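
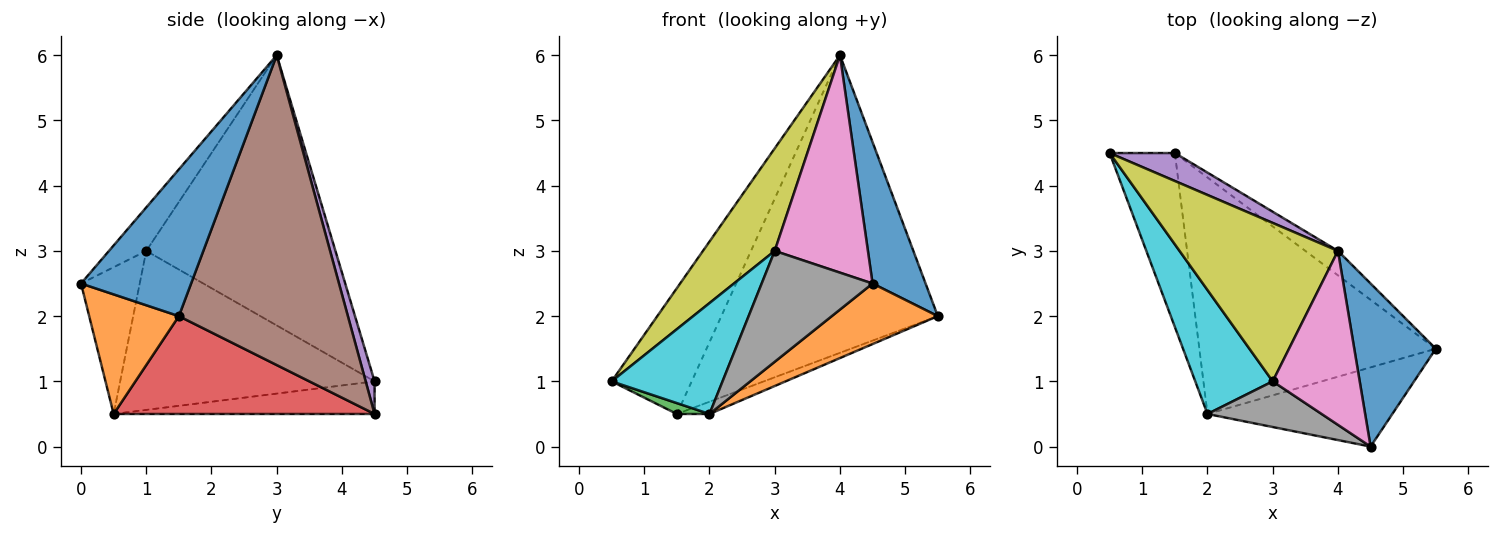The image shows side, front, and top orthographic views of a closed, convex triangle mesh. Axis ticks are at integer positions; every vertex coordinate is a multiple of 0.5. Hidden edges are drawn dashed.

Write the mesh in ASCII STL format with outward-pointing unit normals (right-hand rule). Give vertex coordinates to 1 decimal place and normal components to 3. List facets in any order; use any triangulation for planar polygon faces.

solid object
 facet normal 0.806 -0.388 0.448
  outer loop
   vertex 4.0 3.0 6.0
   vertex 4.5 0.0 2.5
   vertex 5.5 1.5 2.0
  endloop
 endfacet
 facet normal 0.457 -0.540 -0.706
  outer loop
   vertex 2.0 0.5 0.5
   vertex 5.5 1.5 2.0
   vertex 4.5 0.0 2.5
  endloop
 endfacet
 facet normal -0.447 -0.056 -0.893
  outer loop
   vertex 1.5 4.5 0.5
   vertex 2.0 0.5 0.5
   vertex 0.5 4.5 1.0
  endloop
 endfacet
 facet normal 0.382 0.048 -0.923
  outer loop
   vertex 1.5 4.5 0.5
   vertex 5.5 1.5 2.0
   vertex 2.0 0.5 0.5
  endloop
 endfacet
 facet normal 0.108 0.970 0.216
  outer loop
   vertex 1.5 4.5 0.5
   vertex 0.5 4.5 1.0
   vertex 4.0 3.0 6.0
  endloop
 endfacet
 facet normal 0.614 0.787 -0.065
  outer loop
   vertex 1.5 4.5 0.5
   vertex 4.0 3.0 6.0
   vertex 5.5 1.5 2.0
  endloop
 endfacet
 facet normal -0.298 -0.745 0.596
  outer loop
   vertex 3.0 1.0 3.0
   vertex 4.5 0.0 2.5
   vertex 4.0 3.0 6.0
  endloop
 endfacet
 facet normal -0.440 -0.831 0.342
  outer loop
   vertex 3.0 1.0 3.0
   vertex 2.0 0.5 0.5
   vertex 4.5 0.0 2.5
  endloop
 endfacet
 facet normal -0.820 -0.311 0.481
  outer loop
   vertex 3.0 1.0 3.0
   vertex 4.0 3.0 6.0
   vertex 0.5 4.5 1.0
  endloop
 endfacet
 facet normal -0.837 -0.365 0.408
  outer loop
   vertex 3.0 1.0 3.0
   vertex 0.5 4.5 1.0
   vertex 2.0 0.5 0.5
  endloop
 endfacet
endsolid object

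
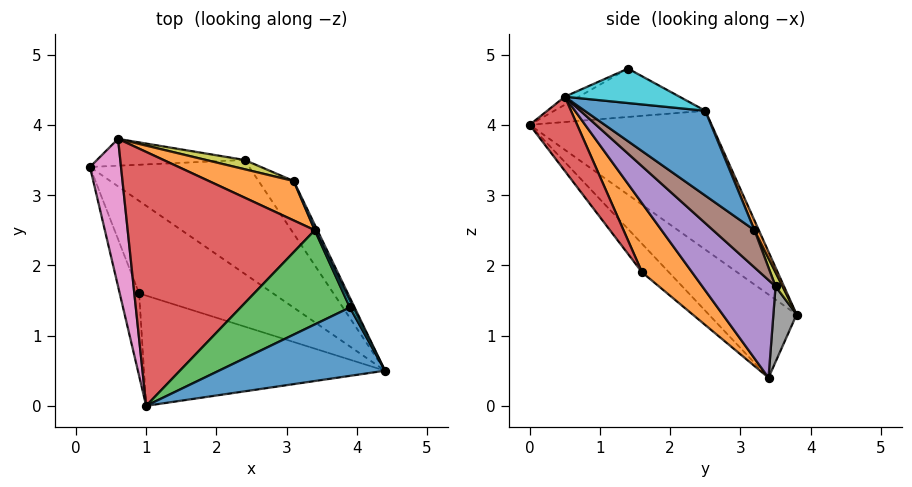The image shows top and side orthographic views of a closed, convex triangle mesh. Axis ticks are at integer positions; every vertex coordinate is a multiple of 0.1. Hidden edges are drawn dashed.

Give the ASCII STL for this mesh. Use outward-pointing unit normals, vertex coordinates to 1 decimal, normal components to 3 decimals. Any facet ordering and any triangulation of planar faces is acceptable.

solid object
 facet normal -0.044 -0.426 0.904
  outer loop
   vertex 3.9 1.4 4.8
   vertex 1.0 0.0 4.0
   vertex 4.4 0.5 4.4
  endloop
 endfacet
 facet normal 0.399 -0.490 -0.775
  outer loop
   vertex 0.9 1.6 1.9
   vertex 0.2 3.4 0.4
   vertex 4.4 0.5 4.4
  endloop
 endfacet
 facet normal -0.648 -0.620 -0.442
  outer loop
   vertex 0.9 1.6 1.9
   vertex 1.0 0.0 4.0
   vertex 0.2 3.4 0.4
  endloop
 endfacet
 facet normal 0.185 -0.777 -0.601
  outer loop
   vertex 0.9 1.6 1.9
   vertex 4.4 0.5 4.4
   vertex 1.0 0.0 4.0
  endloop
 endfacet
 facet normal 0.482 -0.386 -0.786
  outer loop
   vertex 2.4 3.5 1.7
   vertex 4.4 0.5 4.4
   vertex 0.2 3.4 0.4
  endloop
 endfacet
 facet normal 0.721 -0.132 -0.680
  outer loop
   vertex 2.4 3.5 1.7
   vertex 3.1 3.2 2.5
   vertex 4.4 0.5 4.4
  endloop
 endfacet
 facet normal -0.926 0.148 0.346
  outer loop
   vertex 0.6 3.8 1.3
   vertex 0.2 3.4 0.4
   vertex 1.0 0.0 4.0
  endloop
 endfacet
 facet normal 0.247 0.840 -0.483
  outer loop
   vertex 0.6 3.8 1.3
   vertex 2.4 3.5 1.7
   vertex 0.2 3.4 0.4
  endloop
 endfacet
 facet normal 0.099 0.957 0.272
  outer loop
   vertex 0.6 3.8 1.3
   vertex 3.1 3.2 2.5
   vertex 2.4 3.5 1.7
  endloop
 endfacet
 facet normal 0.887 0.453 0.091
  outer loop
   vertex 3.4 2.5 4.2
   vertex 3.9 1.4 4.8
   vertex 4.4 0.5 4.4
  endloop
 endfacet
 facet normal 0.893 0.449 0.027
  outer loop
   vertex 3.4 2.5 4.2
   vertex 4.4 0.5 4.4
   vertex 3.1 3.2 2.5
  endloop
 endfacet
 facet normal 0.043 0.926 0.374
  outer loop
   vertex 3.4 2.5 4.2
   vertex 3.1 3.2 2.5
   vertex 0.6 3.8 1.3
  endloop
 endfacet
 facet normal -0.386 0.300 0.872
  outer loop
   vertex 3.4 2.5 4.2
   vertex 1.0 0.0 4.0
   vertex 3.9 1.4 4.8
  endloop
 endfacet
 facet normal -0.531 0.453 0.716
  outer loop
   vertex 3.4 2.5 4.2
   vertex 0.6 3.8 1.3
   vertex 1.0 0.0 4.0
  endloop
 endfacet
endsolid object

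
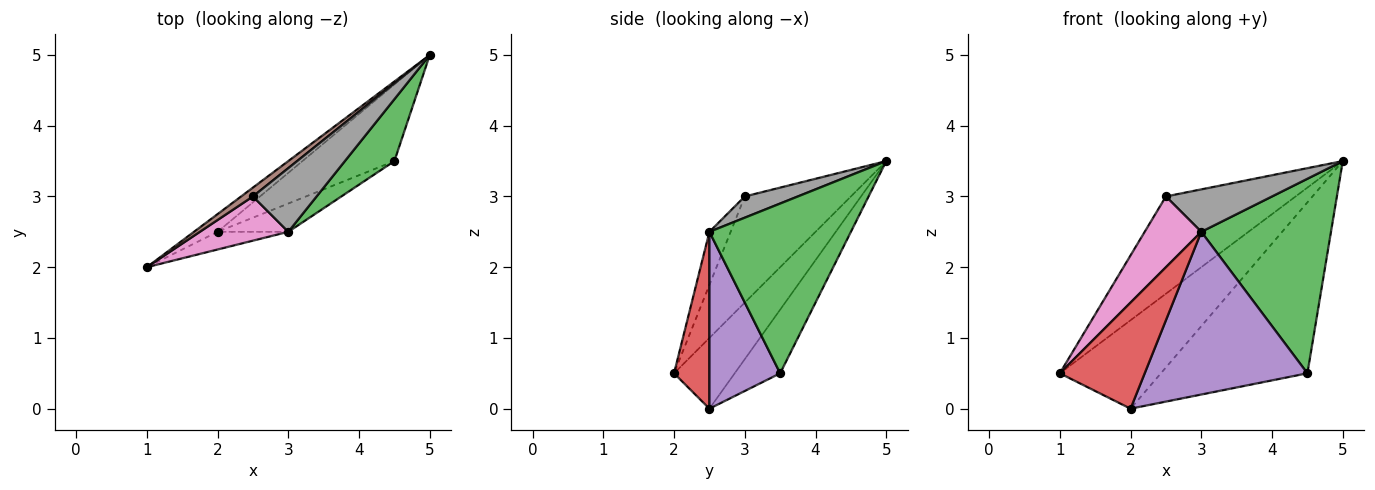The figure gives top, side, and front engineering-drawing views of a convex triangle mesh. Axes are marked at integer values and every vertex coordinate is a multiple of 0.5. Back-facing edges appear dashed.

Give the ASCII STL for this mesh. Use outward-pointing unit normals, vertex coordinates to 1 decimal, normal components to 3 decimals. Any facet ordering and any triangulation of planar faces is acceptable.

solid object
 facet normal -0.507 0.845 -0.169
  outer loop
   vertex 2.0 2.5 0.0
   vertex 1.0 2.0 0.5
   vertex 5.0 5.0 3.5
  endloop
 endfacet
 facet normal -0.272 0.878 -0.394
  outer loop
   vertex 4.5 3.5 0.5
   vertex 2.0 2.5 0.0
   vertex 5.0 5.0 3.5
  endloop
 endfacet
 facet normal 0.721 -0.661 0.210
  outer loop
   vertex 3.0 2.5 2.5
   vertex 4.5 3.5 0.5
   vertex 5.0 5.0 3.5
  endloop
 endfacet
 facet normal 0.380 -0.912 -0.152
  outer loop
   vertex 3.0 2.5 2.5
   vertex 1.0 2.0 0.5
   vertex 2.0 2.5 0.0
  endloop
 endfacet
 facet normal 0.394 -0.906 -0.157
  outer loop
   vertex 3.0 2.5 2.5
   vertex 2.0 2.5 0.0
   vertex 4.5 3.5 0.5
  endloop
 endfacet
 facet normal -0.632 0.772 0.070
  outer loop
   vertex 2.5 3.0 3.0
   vertex 5.0 5.0 3.5
   vertex 1.0 2.0 0.5
  endloop
 endfacet
 facet normal -0.303 -0.808 0.505
  outer loop
   vertex 2.5 3.0 3.0
   vertex 1.0 2.0 0.5
   vertex 3.0 2.5 2.5
  endloop
 endfacet
 facet normal 0.267 -0.535 0.802
  outer loop
   vertex 2.5 3.0 3.0
   vertex 3.0 2.5 2.5
   vertex 5.0 5.0 3.5
  endloop
 endfacet
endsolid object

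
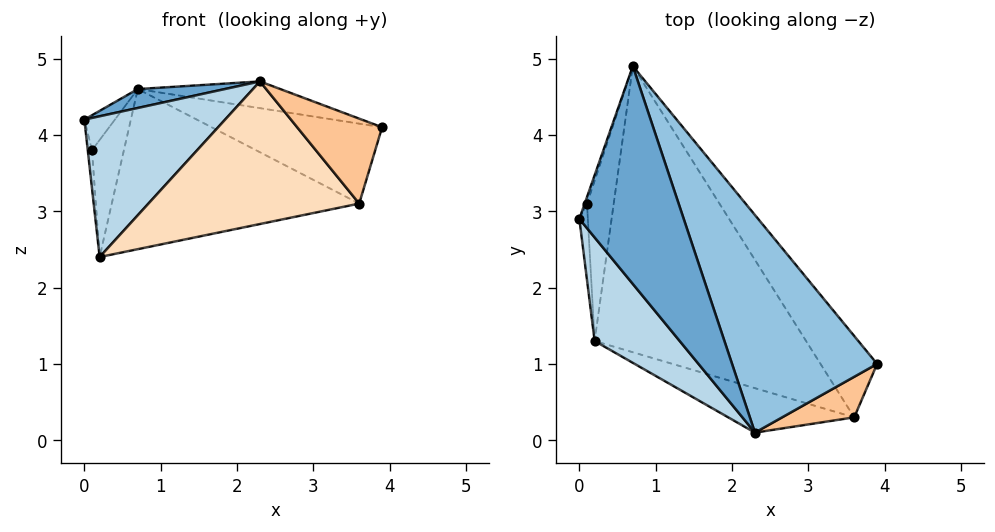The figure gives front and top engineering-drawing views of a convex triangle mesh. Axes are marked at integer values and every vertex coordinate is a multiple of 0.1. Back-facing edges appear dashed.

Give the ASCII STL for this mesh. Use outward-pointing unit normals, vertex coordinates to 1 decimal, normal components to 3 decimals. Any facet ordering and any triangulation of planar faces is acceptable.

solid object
 facet normal -0.306 -0.082 0.948
  outer loop
   vertex 2.3 0.1 4.7
   vertex 0.7 4.9 4.6
   vertex 0.0 2.9 4.2
  endloop
 endfacet
 facet normal 0.291 0.117 0.950
  outer loop
   vertex 2.3 0.1 4.7
   vertex 3.9 1.0 4.1
   vertex 0.7 4.9 4.6
  endloop
 endfacet
 facet normal -0.743 -0.539 0.397
  outer loop
   vertex 2.3 0.1 4.7
   vertex 0.0 2.9 4.2
   vertex 0.2 1.3 2.4
  endloop
 endfacet
 facet normal -0.938 0.341 -0.064
  outer loop
   vertex 0.1 3.1 3.8
   vertex 0.0 2.9 4.2
   vertex 0.7 4.9 4.6
  endloop
 endfacet
 facet normal -0.976 0.098 -0.195
  outer loop
   vertex 0.1 3.1 3.8
   vertex 0.2 1.3 2.4
   vertex 0.0 2.9 4.2
  endloop
 endfacet
 facet normal -0.569 0.485 -0.664
  outer loop
   vertex 0.1 3.1 3.8
   vertex 0.7 4.9 4.6
   vertex 0.2 1.3 2.4
  endloop
 endfacet
 facet normal 0.556 -0.750 0.358
  outer loop
   vertex 3.6 0.3 3.1
   vertex 3.9 1.0 4.1
   vertex 2.3 0.1 4.7
  endloop
 endfacet
 facet normal -0.214 -0.932 -0.291
  outer loop
   vertex 3.6 0.3 3.1
   vertex 2.3 0.1 4.7
   vertex 0.2 1.3 2.4
  endloop
 endfacet
 facet normal 0.596 0.563 -0.573
  outer loop
   vertex 3.6 0.3 3.1
   vertex 0.7 4.9 4.6
   vertex 3.9 1.0 4.1
  endloop
 endfacet
 facet normal 0.308 0.465 -0.830
  outer loop
   vertex 3.6 0.3 3.1
   vertex 0.2 1.3 2.4
   vertex 0.7 4.9 4.6
  endloop
 endfacet
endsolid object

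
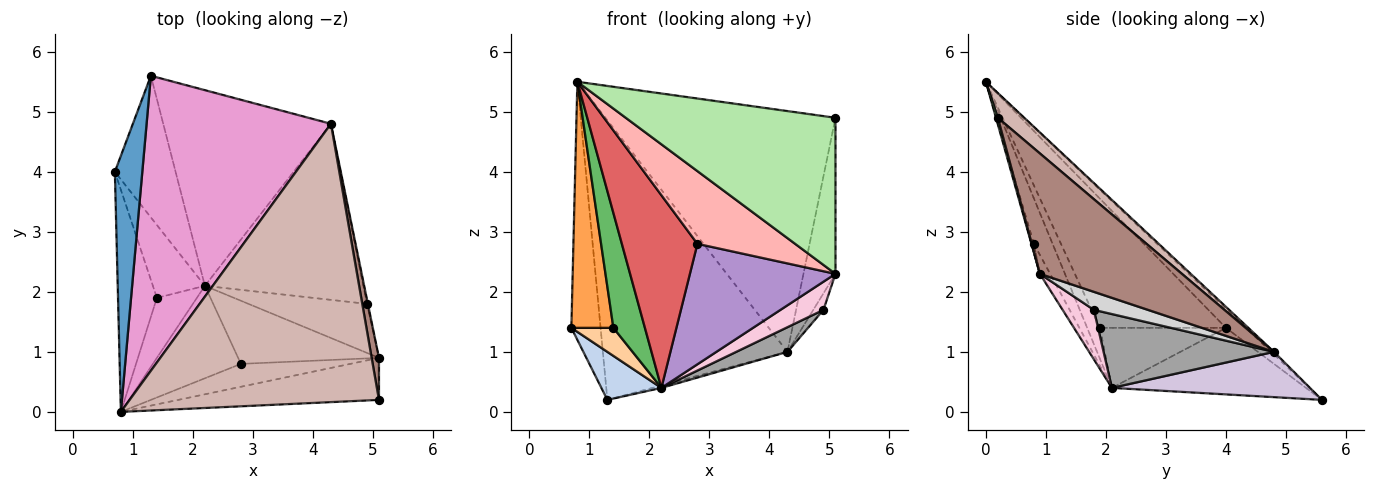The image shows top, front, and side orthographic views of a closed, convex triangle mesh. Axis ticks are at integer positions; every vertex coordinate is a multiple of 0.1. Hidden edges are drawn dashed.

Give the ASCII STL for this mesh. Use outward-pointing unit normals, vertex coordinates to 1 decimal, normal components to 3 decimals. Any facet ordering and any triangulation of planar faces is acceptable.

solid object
 facet normal -0.436 0.639 0.634
  outer loop
   vertex 1.3 5.6 0.2
   vertex 0.7 4.0 1.4
   vertex 0.8 0.0 5.5
  endloop
 endfacet
 facet normal -0.720 -0.223 -0.657
  outer loop
   vertex 2.2 2.1 0.4
   vertex 0.7 4.0 1.4
   vertex 1.3 5.6 0.2
  endloop
 endfacet
 facet normal -0.912 -0.304 -0.274
  outer loop
   vertex 1.4 1.9 1.4
   vertex 0.8 0.0 5.5
   vertex 0.7 4.0 1.4
  endloop
 endfacet
 facet normal -0.733 -0.244 -0.635
  outer loop
   vertex 1.4 1.9 1.4
   vertex 0.7 4.0 1.4
   vertex 2.2 2.1 0.4
  endloop
 endfacet
 facet normal -0.336 -0.835 -0.436
  outer loop
   vertex 1.4 1.9 1.4
   vertex 2.2 2.1 0.4
   vertex 0.8 0.0 5.5
  endloop
 endfacet
 facet normal 0.009 -0.966 -0.260
  outer loop
   vertex 5.1 0.9 2.3
   vertex 5.1 0.2 4.9
   vertex 0.8 0.0 5.5
  endloop
 endfacet
 facet normal -0.218 -0.880 -0.422
  outer loop
   vertex 2.8 0.8 2.8
   vertex 0.8 0.0 5.5
   vertex 2.2 2.1 0.4
  endloop
 endfacet
 facet normal -0.024 -0.954 -0.300
  outer loop
   vertex 2.8 0.8 2.8
   vertex 5.1 0.9 2.3
   vertex 0.8 0.0 5.5
  endloop
 endfacet
 facet normal -0.062 -0.884 -0.463
  outer loop
   vertex 2.8 0.8 2.8
   vertex 2.2 2.1 0.4
   vertex 5.1 0.9 2.3
  endloop
 endfacet
 facet normal 0.261 0.012 -0.965
  outer loop
   vertex 4.3 4.8 1.0
   vertex 2.2 2.1 0.4
   vertex 1.3 5.6 0.2
  endloop
 endfacet
 facet normal 0.974 0.219 0.059
  outer loop
   vertex 4.3 4.8 1.0
   vertex 5.1 0.2 4.9
   vertex 5.1 0.9 2.3
  endloop
 endfacet
 facet normal 0.075 0.652 0.754
  outer loop
   vertex 4.3 4.8 1.0
   vertex 0.8 0.0 5.5
   vertex 5.1 0.2 4.9
  endloop
 endfacet
 facet normal -0.010 0.688 0.726
  outer loop
   vertex 4.3 4.8 1.0
   vertex 1.3 5.6 0.2
   vertex 0.8 0.0 5.5
  endloop
 endfacet
 facet normal 0.341 -0.468 -0.815
  outer loop
   vertex 4.9 1.8 1.7
   vertex 5.1 0.9 2.3
   vertex 2.2 2.1 0.4
  endloop
 endfacet
 facet normal 0.419 -0.126 -0.899
  outer loop
   vertex 4.9 1.8 1.7
   vertex 2.2 2.1 0.4
   vertex 4.3 4.8 1.0
  endloop
 endfacet
 facet normal 0.982 0.185 -0.050
  outer loop
   vertex 4.9 1.8 1.7
   vertex 4.3 4.8 1.0
   vertex 5.1 0.9 2.3
  endloop
 endfacet
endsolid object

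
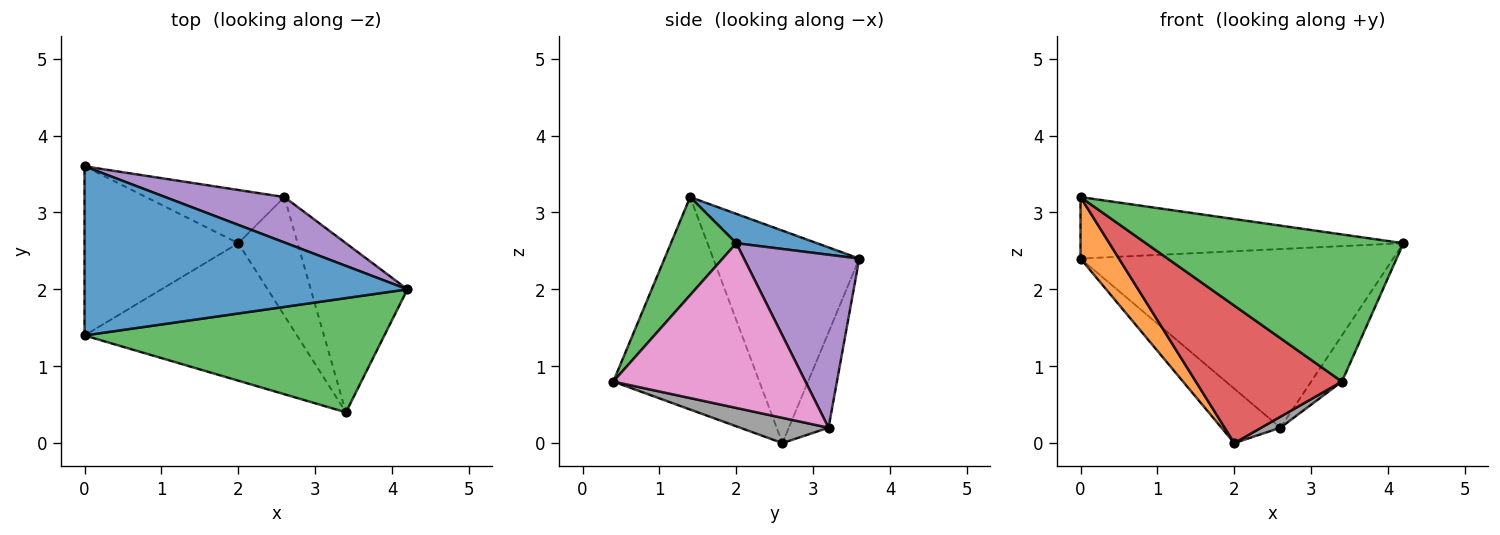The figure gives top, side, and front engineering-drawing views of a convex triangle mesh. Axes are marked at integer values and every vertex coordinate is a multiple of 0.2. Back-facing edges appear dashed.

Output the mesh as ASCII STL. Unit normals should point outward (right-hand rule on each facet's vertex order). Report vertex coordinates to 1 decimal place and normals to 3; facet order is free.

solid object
 facet normal 0.085 0.341 0.936
  outer loop
   vertex 0.0 3.6 2.4
   vertex 0.0 1.4 3.2
   vertex 4.2 2.0 2.6
  endloop
 endfacet
 facet normal -0.792 -0.209 -0.573
  outer loop
   vertex 2.0 2.6 0.0
   vertex 0.0 1.4 3.2
   vertex 0.0 3.6 2.4
  endloop
 endfacet
 facet normal 0.197 -0.775 0.601
  outer loop
   vertex 3.4 0.4 0.8
   vertex 4.2 2.0 2.6
   vertex 0.0 1.4 3.2
  endloop
 endfacet
 facet normal -0.577 -0.577 -0.577
  outer loop
   vertex 3.4 0.4 0.8
   vertex 0.0 1.4 3.2
   vertex 2.0 2.6 0.0
  endloop
 endfacet
 facet normal 0.337 0.913 0.232
  outer loop
   vertex 2.6 3.2 0.2
   vertex 0.0 3.6 2.4
   vertex 4.2 2.0 2.6
  endloop
 endfacet
 facet normal -0.434 0.644 -0.630
  outer loop
   vertex 2.6 3.2 0.2
   vertex 2.0 2.6 0.0
   vertex 0.0 3.6 2.4
  endloop
 endfacet
 facet normal 0.854 0.137 -0.501
  outer loop
   vertex 2.6 3.2 0.2
   vertex 4.2 2.0 2.6
   vertex 3.4 0.4 0.8
  endloop
 endfacet
 facet normal 0.390 -0.085 -0.917
  outer loop
   vertex 2.6 3.2 0.2
   vertex 3.4 0.4 0.8
   vertex 2.0 2.6 0.0
  endloop
 endfacet
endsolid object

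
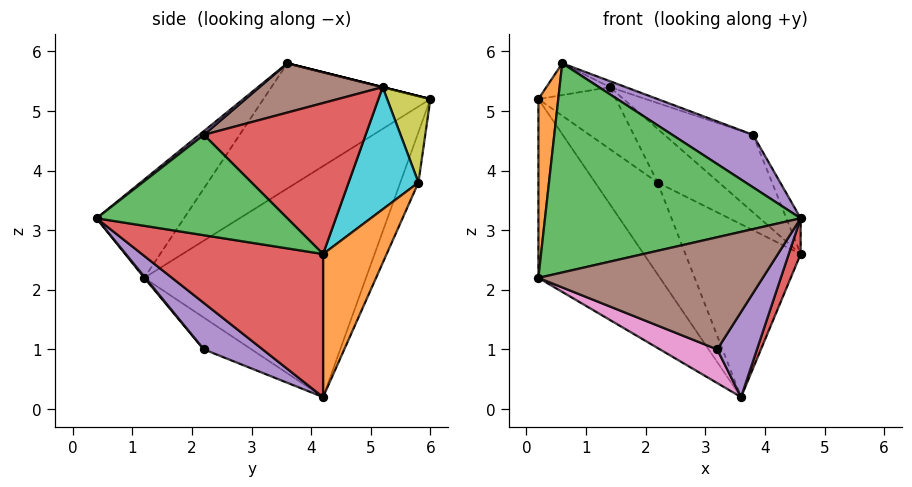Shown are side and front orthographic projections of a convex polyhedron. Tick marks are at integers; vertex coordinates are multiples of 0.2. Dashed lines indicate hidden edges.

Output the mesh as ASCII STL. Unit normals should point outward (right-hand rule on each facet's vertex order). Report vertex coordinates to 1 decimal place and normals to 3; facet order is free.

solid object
 facet normal -0.695 0.381 -0.610
  outer loop
   vertex 0.2 1.2 2.2
   vertex 0.2 6.0 5.2
   vertex 3.6 4.2 0.2
  endloop
 endfacet
 facet normal -0.976 -0.116 0.186
  outer loop
   vertex 0.2 1.2 2.2
   vertex 0.6 3.6 5.8
   vertex 0.2 6.0 5.2
  endloop
 endfacet
 facet normal -0.269 -0.787 0.555
  outer loop
   vertex 0.2 1.2 2.2
   vertex 4.6 0.4 3.2
   vertex 0.6 3.6 5.8
  endloop
 endfacet
 facet normal 0.921 -0.061 -0.384
  outer loop
   vertex 4.6 4.2 2.6
   vertex 4.6 0.4 3.2
   vertex 3.6 4.2 0.2
  endloop
 endfacet
 facet normal 0.590 -0.399 -0.702
  outer loop
   vertex 3.2 2.2 1.0
   vertex 3.6 4.2 0.2
   vertex 4.6 0.4 3.2
  endloop
 endfacet
 facet normal 0.004 -0.773 -0.635
  outer loop
   vertex 3.2 2.2 1.0
   vertex 4.6 0.4 3.2
   vertex 0.2 1.2 2.2
  endloop
 endfacet
 facet normal -0.261 -0.313 -0.913
  outer loop
   vertex 3.2 2.2 1.0
   vertex 0.2 1.2 2.2
   vertex 3.6 4.2 0.2
  endloop
 endfacet
 facet normal 0.000 0.243 0.970
  outer loop
   vertex 1.4 5.2 5.4
   vertex 0.2 6.0 5.2
   vertex 0.6 3.6 5.8
  endloop
 endfacet
 facet normal 0.423 0.758 0.496
  outer loop
   vertex 2.2 5.8 3.8
   vertex 0.2 6.0 5.2
   vertex 1.4 5.2 5.4
  endloop
 endfacet
 facet normal 0.638 0.560 0.529
  outer loop
   vertex 2.2 5.8 3.8
   vertex 1.4 5.2 5.4
   vertex 4.6 4.2 2.6
  endloop
 endfacet
 facet normal -0.246 0.847 -0.472
  outer loop
   vertex 2.2 5.8 3.8
   vertex 3.6 4.2 0.2
   vertex 0.2 6.0 5.2
  endloop
 endfacet
 facet normal 0.474 0.858 -0.197
  outer loop
   vertex 2.2 5.8 3.8
   vertex 4.6 4.2 2.6
   vertex 3.6 4.2 0.2
  endloop
 endfacet
 facet normal 0.901 0.068 0.428
  outer loop
   vertex 3.8 2.2 4.6
   vertex 4.6 0.4 3.2
   vertex 4.6 4.2 2.6
  endloop
 endfacet
 facet normal 0.675 0.369 0.639
  outer loop
   vertex 3.8 2.2 4.6
   vertex 4.6 4.2 2.6
   vertex 1.4 5.2 5.4
  endloop
 endfacet
 facet normal 0.034 -0.604 0.796
  outer loop
   vertex 3.8 2.2 4.6
   vertex 0.6 3.6 5.8
   vertex 4.6 0.4 3.2
  endloop
 endfacet
 facet normal 0.369 0.048 0.928
  outer loop
   vertex 3.8 2.2 4.6
   vertex 1.4 5.2 5.4
   vertex 0.6 3.6 5.8
  endloop
 endfacet
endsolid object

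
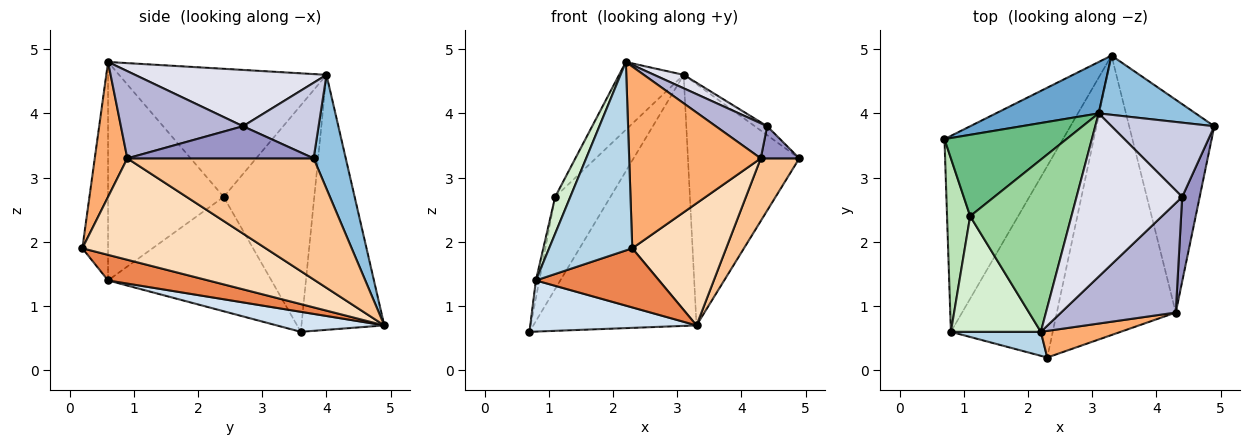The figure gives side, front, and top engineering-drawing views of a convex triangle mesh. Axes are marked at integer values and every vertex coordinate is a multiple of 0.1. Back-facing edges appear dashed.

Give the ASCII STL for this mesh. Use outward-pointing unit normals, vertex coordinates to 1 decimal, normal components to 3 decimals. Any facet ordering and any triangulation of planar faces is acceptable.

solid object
 facet normal -0.445 0.877 0.180
  outer loop
   vertex 3.3 4.9 0.7
   vertex 0.7 3.6 0.6
   vertex 3.1 4.0 4.6
  endloop
 endfacet
 facet normal 0.270 0.935 0.230
  outer loop
   vertex 3.3 4.9 0.7
   vertex 3.1 4.0 4.6
   vertex 4.9 3.8 3.3
  endloop
 endfacet
 facet normal -0.293 -0.948 0.121
  outer loop
   vertex 0.8 0.6 1.4
   vertex 2.3 0.2 1.9
   vertex 2.2 0.6 4.8
  endloop
 endfacet
 facet normal 0.161 -0.249 -0.955
  outer loop
   vertex 0.8 0.6 1.4
   vertex 0.7 3.6 0.6
   vertex 3.3 4.9 0.7
  endloop
 endfacet
 facet normal 0.233 -0.287 -0.929
  outer loop
   vertex 0.8 0.6 1.4
   vertex 3.3 4.9 0.7
   vertex 2.3 0.2 1.9
  endloop
 endfacet
 facet normal 0.238 -0.961 0.141
  outer loop
   vertex 4.3 0.9 3.3
   vertex 2.2 0.6 4.8
   vertex 2.3 0.2 1.9
  endloop
 endfacet
 facet normal 0.807 -0.167 -0.567
  outer loop
   vertex 4.3 0.9 3.3
   vertex 3.3 4.9 0.7
   vertex 4.9 3.8 3.3
  endloop
 endfacet
 facet normal 0.616 -0.315 -0.722
  outer loop
   vertex 4.3 0.9 3.3
   vertex 2.3 0.2 1.9
   vertex 3.3 4.9 0.7
  endloop
 endfacet
 facet normal -0.776 0.473 0.418
  outer loop
   vertex 1.1 2.4 2.7
   vertex 3.1 4.0 4.6
   vertex 0.7 3.6 0.6
  endloop
 endfacet
 facet normal -0.762 0.237 0.602
  outer loop
   vertex 1.1 2.4 2.7
   vertex 2.2 0.6 4.8
   vertex 3.1 4.0 4.6
  endloop
 endfacet
 facet normal -0.980 0.020 0.198
  outer loop
   vertex 1.1 2.4 2.7
   vertex 0.7 3.6 0.6
   vertex 0.8 0.6 1.4
  endloop
 endfacet
 facet normal -0.918 -0.120 0.378
  outer loop
   vertex 1.1 2.4 2.7
   vertex 0.8 0.6 1.4
   vertex 2.2 0.6 4.8
  endloop
 endfacet
 facet normal 0.864 -0.179 0.471
  outer loop
   vertex 4.4 2.7 3.8
   vertex 4.3 0.9 3.3
   vertex 4.9 3.8 3.3
  endloop
 endfacet
 facet normal 0.586 -0.247 0.772
  outer loop
   vertex 4.4 2.7 3.8
   vertex 2.2 0.6 4.8
   vertex 4.3 0.9 3.3
  endloop
 endfacet
 facet normal 0.590 0.096 0.802
  outer loop
   vertex 4.4 2.7 3.8
   vertex 4.9 3.8 3.3
   vertex 3.1 4.0 4.6
  endloop
 endfacet
 facet normal 0.469 -0.072 0.880
  outer loop
   vertex 4.4 2.7 3.8
   vertex 3.1 4.0 4.6
   vertex 2.2 0.6 4.8
  endloop
 endfacet
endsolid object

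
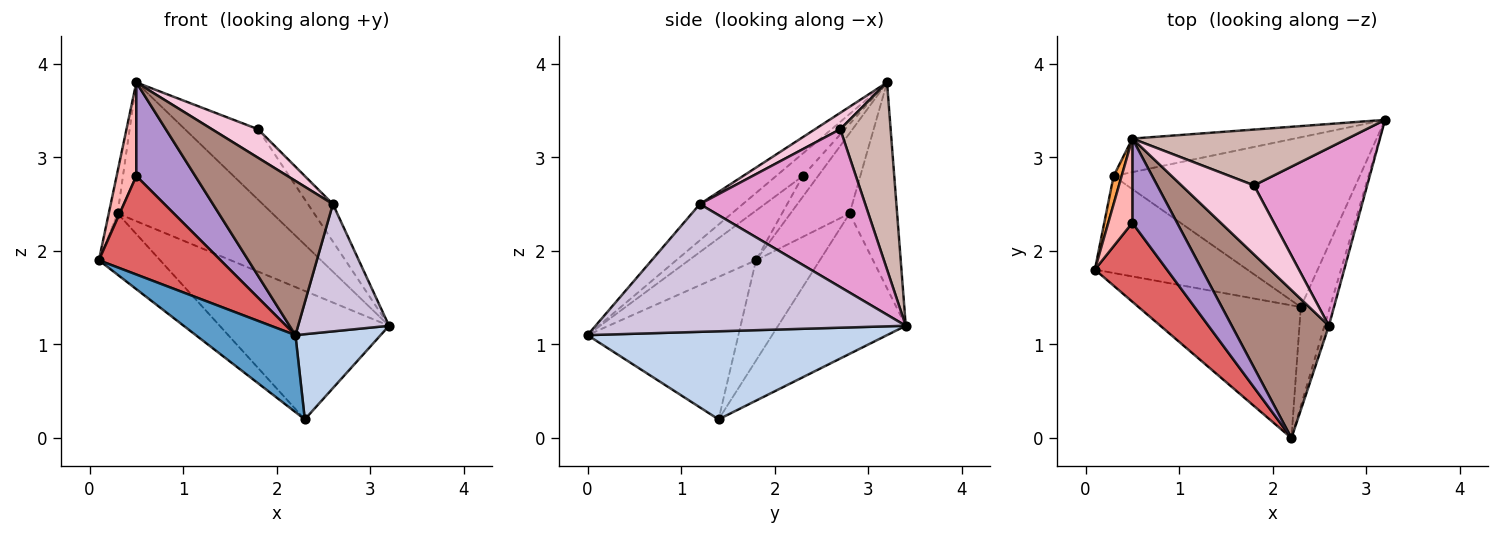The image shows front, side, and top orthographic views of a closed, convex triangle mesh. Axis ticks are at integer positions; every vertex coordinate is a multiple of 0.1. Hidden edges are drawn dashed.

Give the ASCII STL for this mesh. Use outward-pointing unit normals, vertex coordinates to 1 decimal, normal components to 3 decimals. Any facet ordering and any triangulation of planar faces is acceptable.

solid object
 facet normal -0.605 -0.400 -0.689
  outer loop
   vertex 2.3 1.4 0.2
   vertex 2.2 0.0 1.1
   vertex 0.1 1.8 1.9
  endloop
 endfacet
 facet normal 0.916 -0.261 -0.304
  outer loop
   vertex 2.3 1.4 0.2
   vertex 3.2 3.4 1.2
   vertex 2.2 0.0 1.1
  endloop
 endfacet
 facet normal -0.984 0.148 0.098
  outer loop
   vertex 0.3 2.8 2.4
   vertex 0.1 1.8 1.9
   vertex 0.5 3.2 3.8
  endloop
 endfacet
 facet normal -0.286 0.931 -0.225
  outer loop
   vertex 0.3 2.8 2.4
   vertex 0.5 3.2 3.8
   vertex 3.2 3.4 1.2
  endloop
 endfacet
 facet normal -0.486 0.467 -0.739
  outer loop
   vertex 0.3 2.8 2.4
   vertex 2.3 1.4 0.2
   vertex 0.1 1.8 1.9
  endloop
 endfacet
 facet normal -0.414 0.549 -0.726
  outer loop
   vertex 0.3 2.8 2.4
   vertex 3.2 3.4 1.2
   vertex 2.3 1.4 0.2
  endloop
 endfacet
 facet normal -0.396 -0.717 0.574
  outer loop
   vertex 0.5 2.3 2.8
   vertex 0.1 1.8 1.9
   vertex 2.2 0.0 1.1
  endloop
 endfacet
 facet normal -0.499 -0.644 0.580
  outer loop
   vertex 0.5 2.3 2.8
   vertex 0.5 3.2 3.8
   vertex 0.1 1.8 1.9
  endloop
 endfacet
 facet normal -0.319 -0.704 0.634
  outer loop
   vertex 0.5 2.3 2.8
   vertex 2.2 0.0 1.1
   vertex 0.5 3.2 3.8
  endloop
 endfacet
 facet normal 0.959 -0.281 -0.033
  outer loop
   vertex 2.6 1.2 2.5
   vertex 2.2 0.0 1.1
   vertex 3.2 3.4 1.2
  endloop
 endfacet
 facet normal -0.250 -0.699 0.670
  outer loop
   vertex 2.6 1.2 2.5
   vertex 0.5 3.2 3.8
   vertex 2.2 0.0 1.1
  endloop
 endfacet
 facet normal 0.475 0.689 0.547
  outer loop
   vertex 1.8 2.7 3.3
   vertex 3.2 3.4 1.2
   vertex 0.5 3.2 3.8
  endloop
 endfacet
 facet normal 0.807 0.122 0.578
  outer loop
   vertex 1.8 2.7 3.3
   vertex 2.6 1.2 2.5
   vertex 3.2 3.4 1.2
  endloop
 endfacet
 facet normal 0.204 -0.374 0.905
  outer loop
   vertex 1.8 2.7 3.3
   vertex 0.5 3.2 3.8
   vertex 2.6 1.2 2.5
  endloop
 endfacet
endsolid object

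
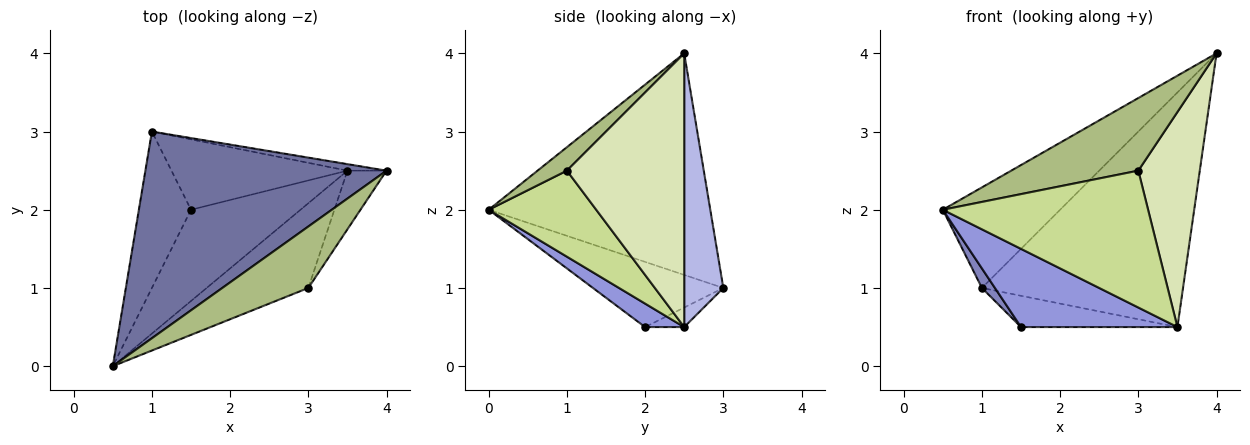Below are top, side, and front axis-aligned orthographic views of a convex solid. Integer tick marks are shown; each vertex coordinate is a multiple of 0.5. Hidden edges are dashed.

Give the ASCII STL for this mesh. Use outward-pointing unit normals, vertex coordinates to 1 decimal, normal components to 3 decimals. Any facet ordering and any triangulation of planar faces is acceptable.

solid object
 facet normal -0.637 0.337 0.693
  outer loop
   vertex 1.0 3.0 1.0
   vertex 0.5 0.0 2.0
   vertex 4.0 2.5 4.0
  endloop
 endfacet
 facet normal -0.778 -0.078 -0.623
  outer loop
   vertex 1.5 2.0 0.5
   vertex 0.5 0.0 2.0
   vertex 1.0 3.0 1.0
  endloop
 endfacet
 facet normal 0.161 -0.642 -0.749
  outer loop
   vertex 3.5 2.5 0.5
   vertex 0.5 0.0 2.0
   vertex 1.5 2.0 0.5
  endloop
 endfacet
 facet normal 0.191 0.981 -0.027
  outer loop
   vertex 3.5 2.5 0.5
   vertex 1.0 3.0 1.0
   vertex 4.0 2.5 4.0
  endloop
 endfacet
 facet normal -0.101 0.404 -0.909
  outer loop
   vertex 3.5 2.5 0.5
   vertex 1.5 2.0 0.5
   vertex 1.0 3.0 1.0
  endloop
 endfacet
 facet normal 0.173 -0.752 0.636
  outer loop
   vertex 3.0 1.0 2.5
   vertex 4.0 2.5 4.0
   vertex 0.5 0.0 2.0
  endloop
 endfacet
 facet normal 0.407 -0.777 -0.481
  outer loop
   vertex 3.0 1.0 2.5
   vertex 0.5 0.0 2.0
   vertex 3.5 2.5 0.5
  endloop
 endfacet
 facet normal 0.879 -0.460 -0.126
  outer loop
   vertex 3.0 1.0 2.5
   vertex 3.5 2.5 0.5
   vertex 4.0 2.5 4.0
  endloop
 endfacet
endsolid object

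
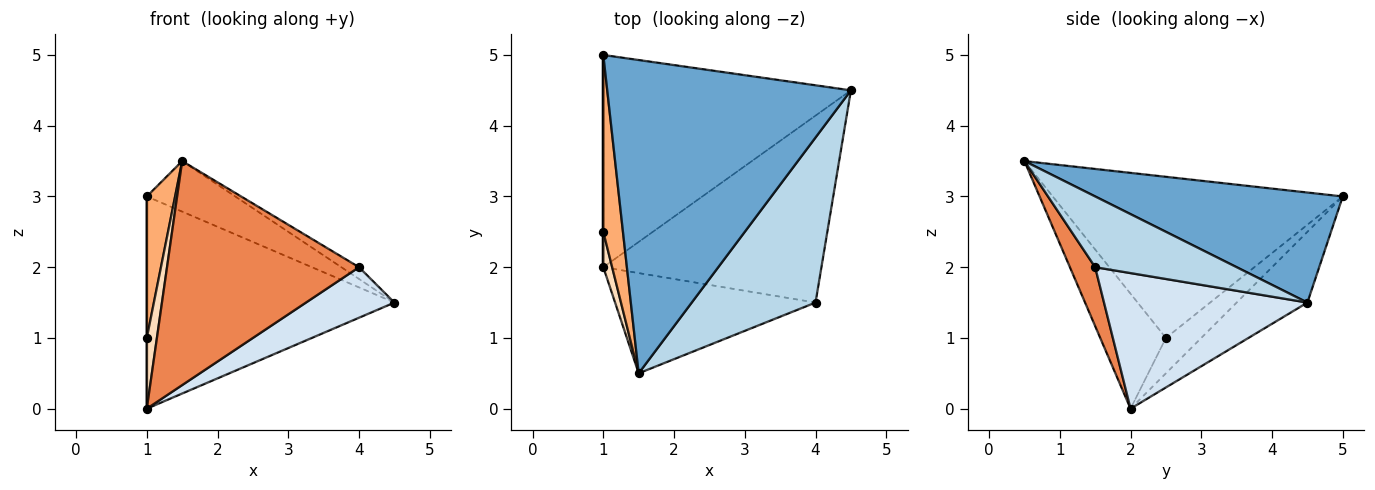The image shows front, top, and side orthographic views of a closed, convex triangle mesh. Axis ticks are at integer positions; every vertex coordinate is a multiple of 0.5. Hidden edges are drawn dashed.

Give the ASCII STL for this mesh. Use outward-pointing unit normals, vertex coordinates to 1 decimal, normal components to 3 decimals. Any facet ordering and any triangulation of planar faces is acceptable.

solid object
 facet normal 0.407 0.145 0.902
  outer loop
   vertex 1.5 0.5 3.5
   vertex 4.5 4.5 1.5
   vertex 1.0 5.0 3.0
  endloop
 endfacet
 facet normal -0.198 0.693 -0.693
  outer loop
   vertex 1.0 2.0 0.0
   vertex 1.0 5.0 3.0
   vertex 4.5 4.5 1.5
  endloop
 endfacet
 facet normal 0.495 0.062 0.867
  outer loop
   vertex 4.0 1.5 2.0
   vertex 4.5 4.5 1.5
   vertex 1.5 0.5 3.5
  endloop
 endfacet
 facet normal 0.515 -0.224 -0.828
  outer loop
   vertex 4.0 1.5 2.0
   vertex 1.0 2.0 0.0
   vertex 4.5 4.5 1.5
  endloop
 endfacet
 facet normal 0.119 -0.906 -0.405
  outer loop
   vertex 4.0 1.5 2.0
   vertex 1.5 0.5 3.5
   vertex 1.0 2.0 0.0
  endloop
 endfacet
 facet normal -0.988 -0.096 0.120
  outer loop
   vertex 1.0 2.5 1.0
   vertex 1.5 0.5 3.5
   vertex 1.0 5.0 3.0
  endloop
 endfacet
 facet normal -1.000 0.000 0.000
  outer loop
   vertex 1.0 2.5 1.0
   vertex 1.0 5.0 3.0
   vertex 1.0 2.0 0.0
  endloop
 endfacet
 facet normal -0.986 -0.152 0.076
  outer loop
   vertex 1.0 2.5 1.0
   vertex 1.0 2.0 0.0
   vertex 1.5 0.5 3.5
  endloop
 endfacet
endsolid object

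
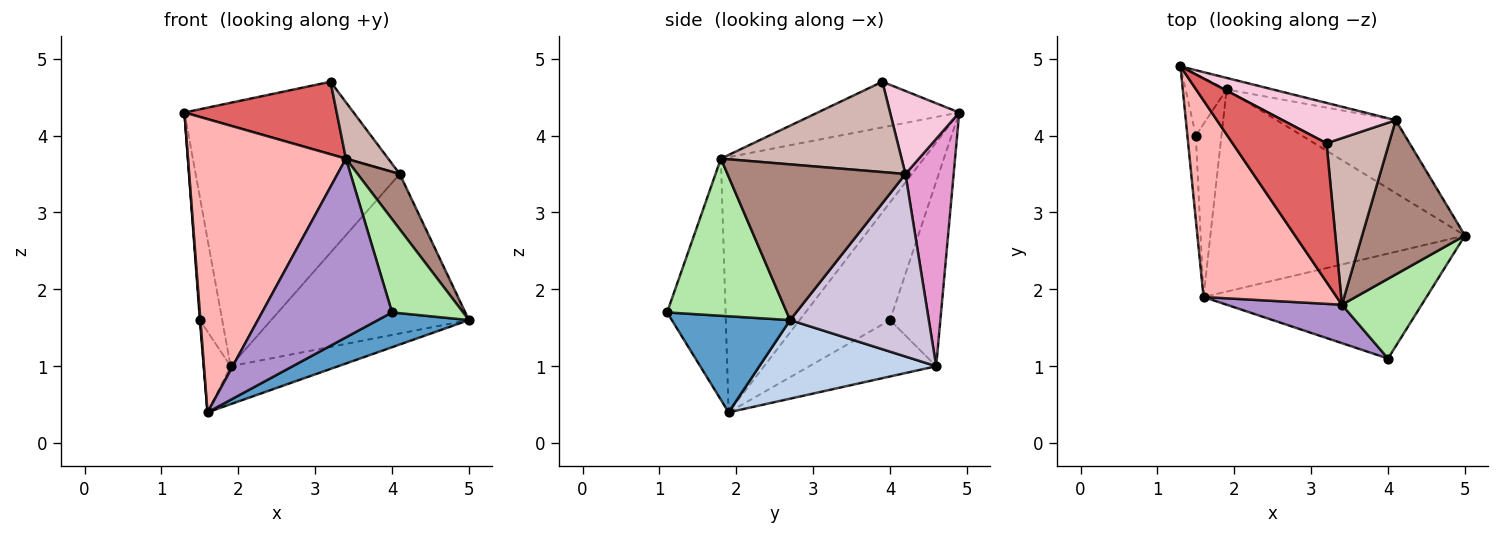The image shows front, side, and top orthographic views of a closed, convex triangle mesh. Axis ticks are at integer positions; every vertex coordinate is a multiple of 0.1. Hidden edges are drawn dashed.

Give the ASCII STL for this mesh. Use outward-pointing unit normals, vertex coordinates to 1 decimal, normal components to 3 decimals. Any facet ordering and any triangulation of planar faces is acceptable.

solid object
 facet normal 0.379 -0.292 -0.878
  outer loop
   vertex 4.0 1.1 1.7
   vertex 1.6 1.9 0.4
   vertex 5.0 2.7 1.6
  endloop
 endfacet
 facet normal 0.290 0.177 -0.940
  outer loop
   vertex 1.9 4.6 1.0
   vertex 5.0 2.7 1.6
   vertex 1.6 1.9 0.4
  endloop
 endfacet
 facet normal -0.997 -0.007 -0.072
  outer loop
   vertex 1.5 4.0 1.6
   vertex 1.6 1.9 0.4
   vertex 1.3 4.9 4.3
  endloop
 endfacet
 facet normal -0.896 0.398 -0.199
  outer loop
   vertex 1.5 4.0 1.6
   vertex 1.3 4.9 4.3
   vertex 1.9 4.6 1.0
  endloop
 endfacet
 facet normal -0.894 0.190 -0.406
  outer loop
   vertex 1.5 4.0 1.6
   vertex 1.9 4.6 1.0
   vertex 1.6 1.9 0.4
  endloop
 endfacet
 facet normal 0.788 -0.468 0.400
  outer loop
   vertex 3.4 1.8 3.7
   vertex 4.0 1.1 1.7
   vertex 5.0 2.7 1.6
  endloop
 endfacet
 facet normal -0.395 -0.425 0.814
  outer loop
   vertex 3.4 1.8 3.7
   vertex 3.2 3.9 4.7
   vertex 1.3 4.9 4.3
  endloop
 endfacet
 facet normal -0.730 -0.568 0.381
  outer loop
   vertex 3.4 1.8 3.7
   vertex 1.3 4.9 4.3
   vertex 1.6 1.9 0.4
  endloop
 endfacet
 facet normal -0.403 -0.895 0.192
  outer loop
   vertex 3.4 1.8 3.7
   vertex 1.6 1.9 0.4
   vertex 4.0 1.1 1.7
  endloop
 endfacet
 facet normal 0.538 0.767 -0.351
  outer loop
   vertex 4.1 4.2 3.5
   vertex 5.0 2.7 1.6
   vertex 1.9 4.6 1.0
  endloop
 endfacet
 facet normal 0.819 -0.194 0.541
  outer loop
   vertex 4.1 4.2 3.5
   vertex 3.4 1.8 3.7
   vertex 5.0 2.7 1.6
  endloop
 endfacet
 facet normal 0.808 -0.189 0.559
  outer loop
   vertex 4.1 4.2 3.5
   vertex 3.2 3.9 4.7
   vertex 3.4 1.8 3.7
  endloop
 endfacet
 facet normal 0.230 0.972 -0.047
  outer loop
   vertex 4.1 4.2 3.5
   vertex 1.9 4.6 1.0
   vertex 1.3 4.9 4.3
  endloop
 endfacet
 facet normal 0.337 0.823 0.458
  outer loop
   vertex 4.1 4.2 3.5
   vertex 1.3 4.9 4.3
   vertex 3.2 3.9 4.7
  endloop
 endfacet
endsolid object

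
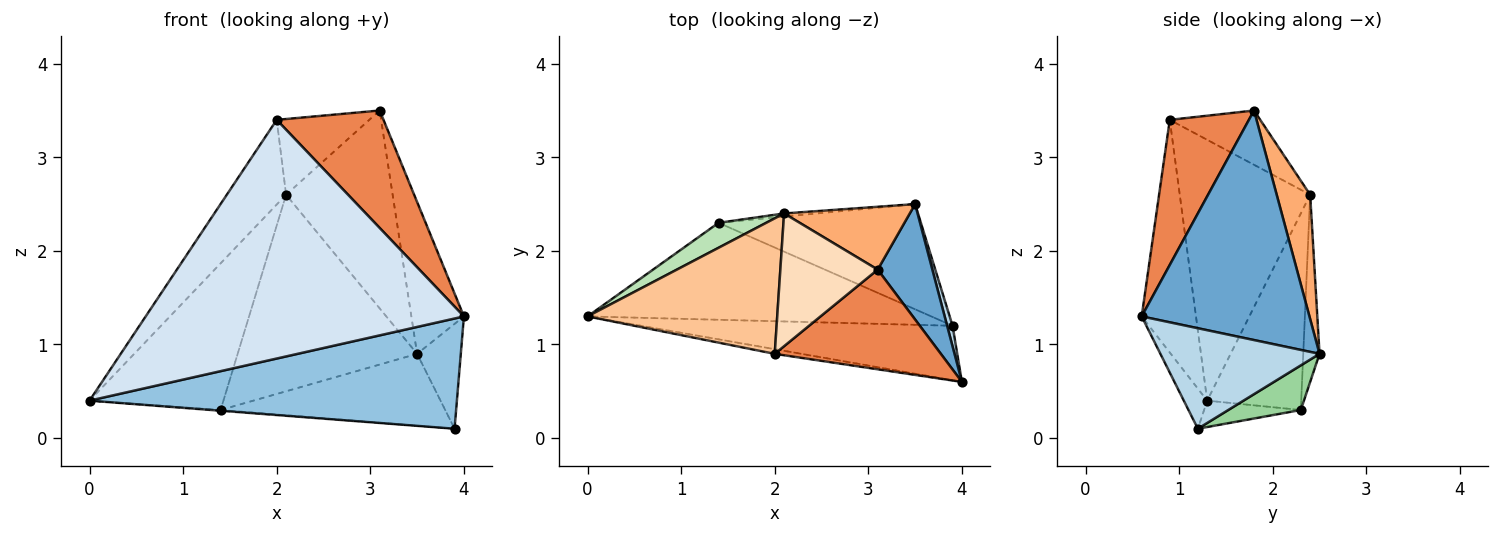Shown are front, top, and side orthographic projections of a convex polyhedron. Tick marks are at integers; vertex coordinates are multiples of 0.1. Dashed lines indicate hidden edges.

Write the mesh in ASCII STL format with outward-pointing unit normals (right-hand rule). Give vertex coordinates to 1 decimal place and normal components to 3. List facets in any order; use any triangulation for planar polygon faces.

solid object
 facet normal 0.931 0.292 0.222
  outer loop
   vertex 3.1 1.8 3.5
   vertex 4.0 0.6 1.3
   vertex 3.5 2.5 0.9
  endloop
 endfacet
 facet normal -0.057 -0.895 -0.443
  outer loop
   vertex 3.9 1.2 0.1
   vertex 4.0 0.6 1.3
   vertex 0.0 1.3 0.4
  endloop
 endfacet
 facet normal 0.963 0.264 0.052
  outer loop
   vertex 3.9 1.2 0.1
   vertex 3.5 2.5 0.9
   vertex 4.0 0.6 1.3
  endloop
 endfacet
 facet normal -0.168 -0.986 -0.019
  outer loop
   vertex 2.0 0.9 3.4
   vertex 0.0 1.3 0.4
   vertex 4.0 0.6 1.3
  endloop
 endfacet
 facet normal 0.492 -0.664 0.563
  outer loop
   vertex 2.0 0.9 3.4
   vertex 4.0 0.6 1.3
   vertex 3.1 1.8 3.5
  endloop
 endfacet
 facet normal 0.287 0.913 0.290
  outer loop
   vertex 2.1 2.4 2.6
   vertex 3.1 1.8 3.5
   vertex 3.5 2.5 0.9
  endloop
 endfacet
 facet normal -0.759 0.345 0.552
  outer loop
   vertex 2.1 2.4 2.6
   vertex 0.0 1.3 0.4
   vertex 2.0 0.9 3.4
  endloop
 endfacet
 facet normal -0.436 0.446 0.782
  outer loop
   vertex 2.1 2.4 2.6
   vertex 2.0 0.9 3.4
   vertex 3.1 1.8 3.5
  endloop
 endfacet
 facet normal -0.077 0.007 -0.997
  outer loop
   vertex 1.4 2.3 0.3
   vertex 3.9 1.2 0.1
   vertex 0.0 1.3 0.4
  endloop
 endfacet
 facet normal 0.179 0.555 -0.812
  outer loop
   vertex 1.4 2.3 0.3
   vertex 3.5 2.5 0.9
   vertex 3.9 1.2 0.1
  endloop
 endfacet
 facet normal -0.569 0.811 0.138
  outer loop
   vertex 1.4 2.3 0.3
   vertex 0.0 1.3 0.4
   vertex 2.1 2.4 2.6
  endloop
 endfacet
 facet normal -0.090 0.996 -0.016
  outer loop
   vertex 1.4 2.3 0.3
   vertex 2.1 2.4 2.6
   vertex 3.5 2.5 0.9
  endloop
 endfacet
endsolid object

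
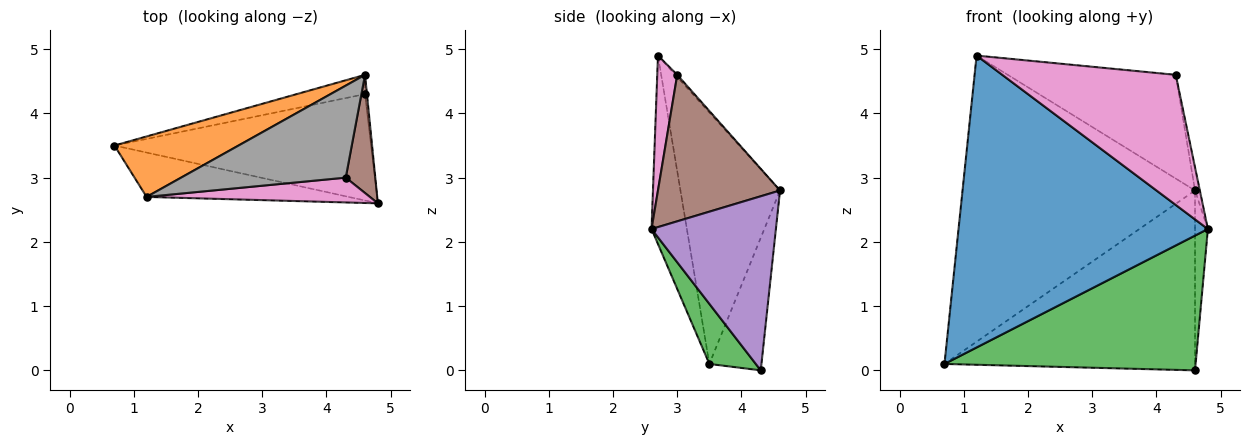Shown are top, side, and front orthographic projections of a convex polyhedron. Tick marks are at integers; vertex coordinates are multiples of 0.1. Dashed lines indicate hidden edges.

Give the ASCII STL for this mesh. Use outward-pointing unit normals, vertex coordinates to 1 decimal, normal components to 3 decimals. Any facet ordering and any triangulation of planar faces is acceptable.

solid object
 facet normal -0.139 -0.979 -0.149
  outer loop
   vertex 1.2 2.7 4.9
   vertex 0.7 3.5 0.1
   vertex 4.8 2.6 2.2
  endloop
 endfacet
 facet normal -0.387 0.902 0.191
  outer loop
   vertex 1.2 2.7 4.9
   vertex 4.6 4.6 2.8
   vertex 0.7 3.5 0.1
  endloop
 endfacet
 facet normal 0.144 -0.777 -0.613
  outer loop
   vertex 4.6 4.3 0.0
   vertex 4.8 2.6 2.2
   vertex 0.7 3.5 0.1
  endloop
 endfacet
 facet normal -0.202 0.974 -0.104
  outer loop
   vertex 4.6 4.3 0.0
   vertex 0.7 3.5 0.1
   vertex 4.6 4.6 2.8
  endloop
 endfacet
 facet normal 0.995 0.103 -0.011
  outer loop
   vertex 4.6 4.3 0.0
   vertex 4.6 4.6 2.8
   vertex 4.8 2.6 2.2
  endloop
 endfacet
 facet normal 0.980 0.039 0.198
  outer loop
   vertex 4.3 3.0 4.6
   vertex 4.8 2.6 2.2
   vertex 4.6 4.6 2.8
  endloop
 endfacet
 facet normal 0.112 -0.976 0.186
  outer loop
   vertex 4.3 3.0 4.6
   vertex 1.2 2.7 4.9
   vertex 4.8 2.6 2.2
  endloop
 endfacet
 facet normal -0.008 0.748 0.664
  outer loop
   vertex 4.3 3.0 4.6
   vertex 4.6 4.6 2.8
   vertex 1.2 2.7 4.9
  endloop
 endfacet
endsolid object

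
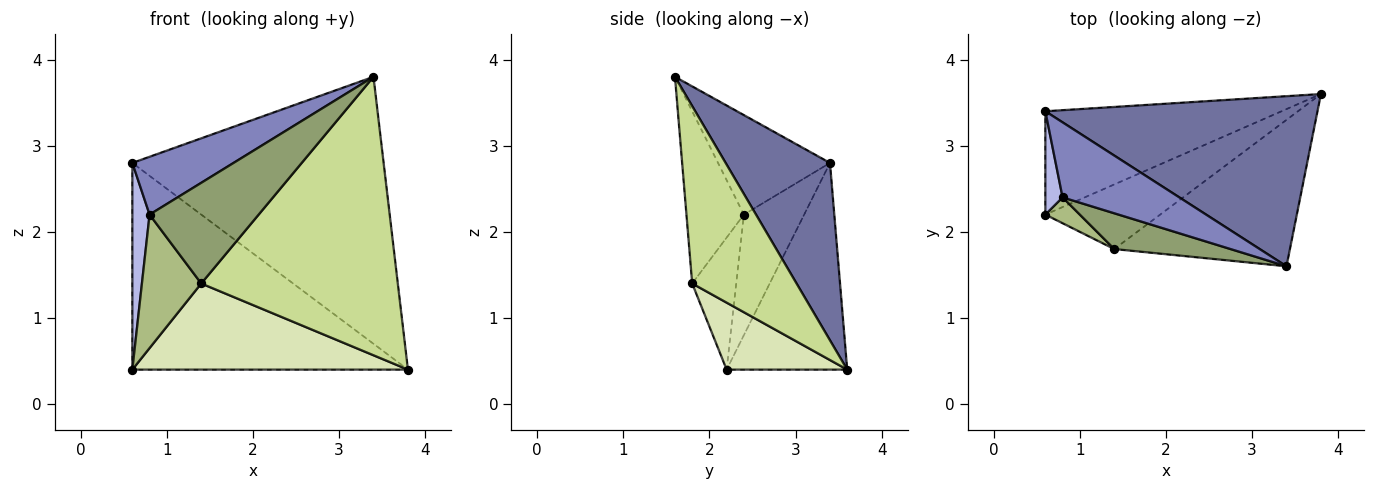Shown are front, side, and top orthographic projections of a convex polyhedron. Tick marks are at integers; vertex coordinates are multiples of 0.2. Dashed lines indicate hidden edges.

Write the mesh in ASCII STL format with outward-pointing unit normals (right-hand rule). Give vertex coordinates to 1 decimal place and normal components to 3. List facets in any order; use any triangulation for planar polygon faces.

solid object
 facet normal 0.331 0.796 0.507
  outer loop
   vertex 3.4 1.6 3.8
   vertex 3.8 3.6 0.4
   vertex 0.6 3.4 2.8
  endloop
 endfacet
 facet normal -0.560 -0.506 0.656
  outer loop
   vertex 0.8 2.4 2.2
   vertex 3.4 1.6 3.8
   vertex 0.6 3.4 2.8
  endloop
 endfacet
 facet normal -0.364 0.833 -0.416
  outer loop
   vertex 0.6 2.2 0.4
   vertex 0.6 3.4 2.8
   vertex 3.8 3.6 0.4
  endloop
 endfacet
 facet normal -0.953 -0.272 0.136
  outer loop
   vertex 0.6 2.2 0.4
   vertex 0.8 2.4 2.2
   vertex 0.6 3.4 2.8
  endloop
 endfacet
 facet normal -0.444 -0.844 0.300
  outer loop
   vertex 1.4 1.8 1.4
   vertex 3.4 1.6 3.8
   vertex 0.8 2.4 2.2
  endloop
 endfacet
 facet normal -0.589 -0.794 0.154
  outer loop
   vertex 1.4 1.8 1.4
   vertex 0.8 2.4 2.2
   vertex 0.6 2.2 0.4
  endloop
 endfacet
 facet normal 0.425 -0.801 -0.421
  outer loop
   vertex 1.4 1.8 1.4
   vertex 3.8 3.6 0.4
   vertex 3.4 1.6 3.8
  endloop
 endfacet
 facet normal 0.330 -0.755 -0.566
  outer loop
   vertex 1.4 1.8 1.4
   vertex 0.6 2.2 0.4
   vertex 3.8 3.6 0.4
  endloop
 endfacet
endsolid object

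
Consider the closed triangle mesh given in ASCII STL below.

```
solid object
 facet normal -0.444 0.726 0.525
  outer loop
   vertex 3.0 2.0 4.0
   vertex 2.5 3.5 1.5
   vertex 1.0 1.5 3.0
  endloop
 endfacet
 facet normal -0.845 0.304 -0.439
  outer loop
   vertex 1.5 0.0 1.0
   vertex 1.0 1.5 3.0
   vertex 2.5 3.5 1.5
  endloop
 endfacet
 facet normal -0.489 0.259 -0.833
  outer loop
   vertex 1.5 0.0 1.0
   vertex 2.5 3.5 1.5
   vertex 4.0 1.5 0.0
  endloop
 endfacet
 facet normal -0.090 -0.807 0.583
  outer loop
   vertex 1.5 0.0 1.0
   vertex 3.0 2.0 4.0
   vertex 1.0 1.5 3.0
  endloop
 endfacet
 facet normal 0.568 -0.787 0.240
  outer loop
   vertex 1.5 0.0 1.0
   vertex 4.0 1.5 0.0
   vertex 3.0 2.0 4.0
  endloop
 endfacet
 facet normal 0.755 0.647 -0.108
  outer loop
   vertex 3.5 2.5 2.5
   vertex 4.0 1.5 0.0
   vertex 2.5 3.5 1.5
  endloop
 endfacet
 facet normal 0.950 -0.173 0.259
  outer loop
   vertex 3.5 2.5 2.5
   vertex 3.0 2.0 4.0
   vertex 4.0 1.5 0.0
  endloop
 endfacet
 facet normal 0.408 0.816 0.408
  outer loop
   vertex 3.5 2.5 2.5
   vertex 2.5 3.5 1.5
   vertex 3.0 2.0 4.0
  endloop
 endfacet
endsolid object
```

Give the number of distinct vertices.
6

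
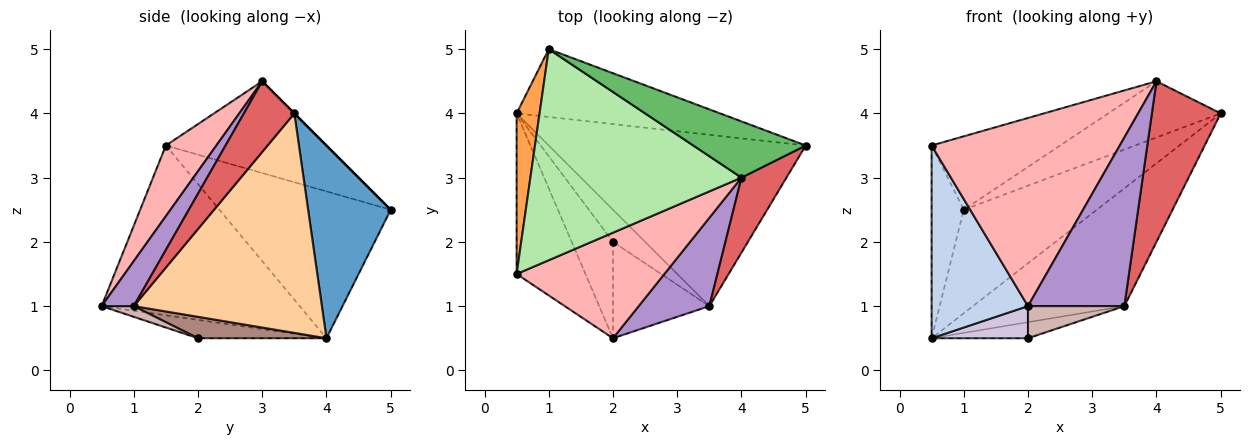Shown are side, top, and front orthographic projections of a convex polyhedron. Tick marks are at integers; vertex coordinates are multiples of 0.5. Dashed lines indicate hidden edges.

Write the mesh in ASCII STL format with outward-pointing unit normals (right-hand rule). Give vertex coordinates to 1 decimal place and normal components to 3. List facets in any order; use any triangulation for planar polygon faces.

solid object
 facet normal 0.461 0.742 -0.486
  outer loop
   vertex 1.0 5.0 2.5
   vertex 5.0 3.5 4.0
   vertex 0.5 4.0 0.5
  endloop
 endfacet
 facet normal -0.845 -0.411 -0.343
  outer loop
   vertex 0.5 1.5 3.5
   vertex 0.5 4.0 0.5
   vertex 2.0 0.5 1.0
  endloop
 endfacet
 facet normal -0.971 0.182 0.152
  outer loop
   vertex 0.5 1.5 3.5
   vertex 1.0 5.0 2.5
   vertex 0.5 4.0 0.5
  endloop
 endfacet
 facet normal 0.576 0.463 -0.674
  outer loop
   vertex 3.5 1.0 1.0
   vertex 0.5 4.0 0.5
   vertex 5.0 3.5 4.0
  endloop
 endfacet
 facet normal 0.000 0.707 0.707
  outer loop
   vertex 4.0 3.0 4.5
   vertex 5.0 3.5 4.0
   vertex 1.0 5.0 2.5
  endloop
 endfacet
 facet normal -0.380 0.304 0.874
  outer loop
   vertex 4.0 3.0 4.5
   vertex 1.0 5.0 2.5
   vertex 0.5 1.5 3.5
  endloop
 endfacet
 facet normal 0.553 -0.755 0.352
  outer loop
   vertex 4.0 3.0 4.5
   vertex 3.5 1.0 1.0
   vertex 5.0 3.5 4.0
  endloop
 endfacet
 facet normal 0.228 -0.849 0.476
  outer loop
   vertex 4.0 3.0 4.5
   vertex 0.5 1.5 3.5
   vertex 2.0 0.5 1.0
  endloop
 endfacet
 facet normal 0.283 -0.850 0.445
  outer loop
   vertex 4.0 3.0 4.5
   vertex 2.0 0.5 1.0
   vertex 3.5 1.0 1.0
  endloop
 endfacet
 facet normal -0.389 -0.291 -0.874
  outer loop
   vertex 2.0 2.0 0.5
   vertex 2.0 0.5 1.0
   vertex 0.5 4.0 0.5
  endloop
 endfacet
 facet normal 0.512 0.384 -0.768
  outer loop
   vertex 2.0 2.0 0.5
   vertex 0.5 4.0 0.5
   vertex 3.5 1.0 1.0
  endloop
 endfacet
 facet normal 0.105 -0.314 -0.943
  outer loop
   vertex 2.0 2.0 0.5
   vertex 3.5 1.0 1.0
   vertex 2.0 0.5 1.0
  endloop
 endfacet
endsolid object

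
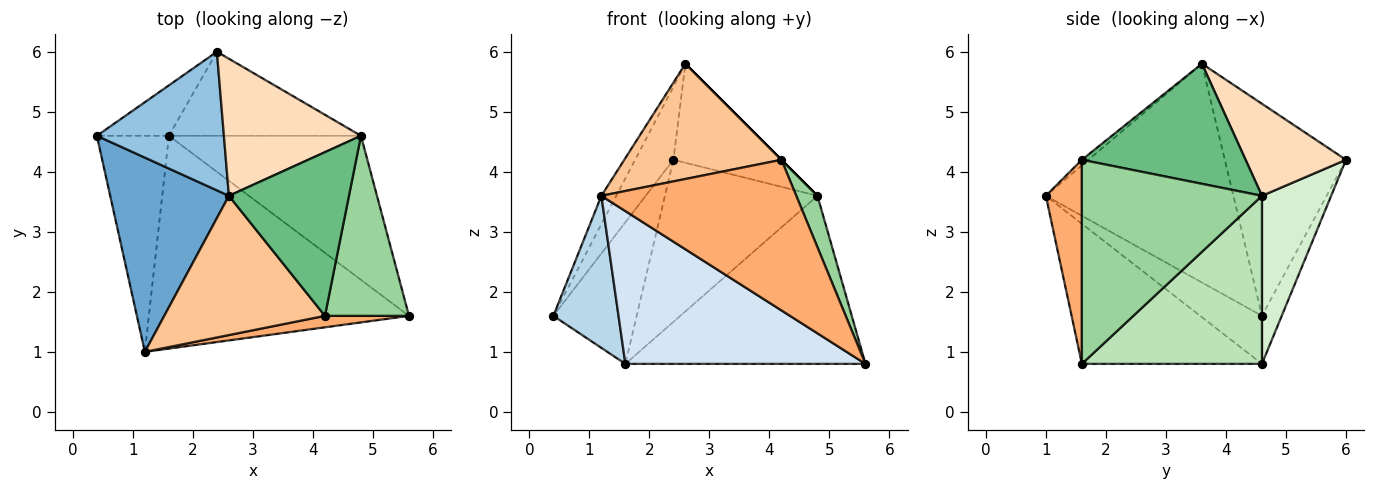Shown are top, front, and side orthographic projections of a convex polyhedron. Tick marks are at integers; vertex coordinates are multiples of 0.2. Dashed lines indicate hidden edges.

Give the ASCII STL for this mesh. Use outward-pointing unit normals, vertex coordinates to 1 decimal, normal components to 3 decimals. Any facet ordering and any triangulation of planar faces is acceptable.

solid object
 facet normal -0.877 0.070 0.476
  outer loop
   vertex 2.6 3.6 5.8
   vertex 0.4 4.6 1.6
   vertex 1.2 1.0 3.6
  endloop
 endfacet
 facet normal -0.828 0.262 0.496
  outer loop
   vertex 2.4 6.0 4.2
   vertex 0.4 4.6 1.6
   vertex 2.6 3.6 5.8
  endloop
 endfacet
 facet normal -0.479 -0.505 -0.718
  outer loop
   vertex 1.6 4.6 0.8
   vertex 1.2 1.0 3.6
   vertex 0.4 4.6 1.6
  endloop
 endfacet
 facet normal -0.401 -0.534 -0.744
  outer loop
   vertex 1.6 4.6 0.8
   vertex 5.6 1.6 0.8
   vertex 1.2 1.0 3.6
  endloop
 endfacet
 facet normal -0.218 0.919 -0.327
  outer loop
   vertex 1.6 4.6 0.8
   vertex 0.4 4.6 1.6
   vertex 2.4 6.0 4.2
  endloop
 endfacet
 facet normal 0.181 -0.981 0.075
  outer loop
   vertex 4.2 1.6 4.2
   vertex 1.2 1.0 3.6
   vertex 5.6 1.6 0.8
  endloop
 endfacet
 facet normal -0.027 -0.637 0.770
  outer loop
   vertex 4.2 1.6 4.2
   vertex 2.6 3.6 5.8
   vertex 1.2 1.0 3.6
  endloop
 endfacet
 facet normal 0.478 0.514 0.712
  outer loop
   vertex 4.8 4.6 3.6
   vertex 2.4 6.0 4.2
   vertex 2.6 3.6 5.8
  endloop
 endfacet
 facet normal 0.707 0.000 0.707
  outer loop
   vertex 4.8 4.6 3.6
   vertex 2.6 3.6 5.8
   vertex 4.2 1.6 4.2
  endloop
 endfacet
 facet normal 0.919 -0.108 0.379
  outer loop
   vertex 4.8 4.6 3.6
   vertex 4.2 1.6 4.2
   vertex 5.6 1.6 0.8
  endloop
 endfacet
 facet normal 0.495 0.660 -0.566
  outer loop
   vertex 4.8 4.6 3.6
   vertex 5.6 1.6 0.8
   vertex 1.6 4.6 0.8
  endloop
 endfacet
 facet normal 0.374 0.823 -0.427
  outer loop
   vertex 4.8 4.6 3.6
   vertex 1.6 4.6 0.8
   vertex 2.4 6.0 4.2
  endloop
 endfacet
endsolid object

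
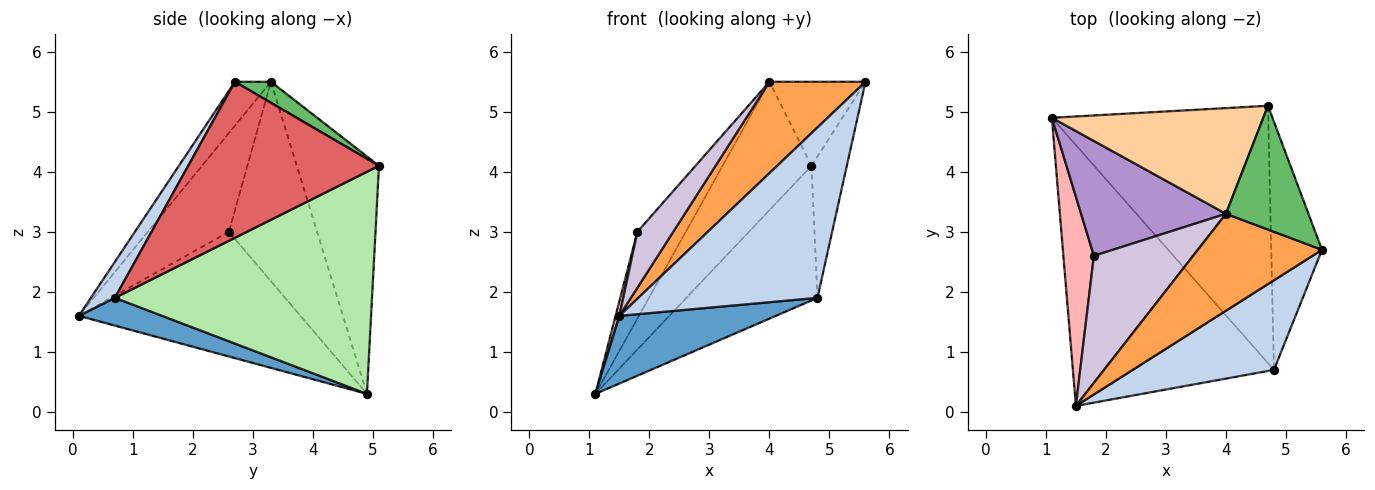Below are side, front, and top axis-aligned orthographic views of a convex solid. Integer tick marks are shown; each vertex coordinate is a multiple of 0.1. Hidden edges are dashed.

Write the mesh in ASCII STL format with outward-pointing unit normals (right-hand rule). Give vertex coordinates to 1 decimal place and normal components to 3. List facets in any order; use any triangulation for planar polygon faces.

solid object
 facet normal 0.132 -0.249 -0.959
  outer loop
   vertex 4.8 0.7 1.9
   vertex 1.5 0.1 1.6
   vertex 1.1 4.9 0.3
  endloop
 endfacet
 facet normal 0.118 -0.879 0.462
  outer loop
   vertex 4.8 0.7 1.9
   vertex 5.6 2.7 5.5
   vertex 1.5 0.1 1.6
  endloop
 endfacet
 facet normal -0.249 -0.664 0.705
  outer loop
   vertex 4.0 3.3 5.5
   vertex 1.5 0.1 1.6
   vertex 5.6 2.7 5.5
  endloop
 endfacet
 facet normal -0.581 0.628 0.517
  outer loop
   vertex 4.7 5.1 4.1
   vertex 1.1 4.9 0.3
   vertex 4.0 3.3 5.5
  endloop
 endfacet
 facet normal 0.206 0.550 0.810
  outer loop
   vertex 4.7 5.1 4.1
   vertex 4.0 3.3 5.5
   vertex 5.6 2.7 5.5
  endloop
 endfacet
 facet normal 0.673 0.343 -0.655
  outer loop
   vertex 4.7 5.1 4.1
   vertex 4.8 0.7 1.9
   vertex 1.1 4.9 0.3
  endloop
 endfacet
 facet normal 0.937 0.174 -0.305
  outer loop
   vertex 4.7 5.1 4.1
   vertex 5.6 2.7 5.5
   vertex 4.8 0.7 1.9
  endloop
 endfacet
 facet normal -0.971 -0.017 0.238
  outer loop
   vertex 1.8 2.6 3.0
   vertex 1.1 4.9 0.3
   vertex 1.5 0.1 1.6
  endloop
 endfacet
 facet normal -0.740 0.406 0.537
  outer loop
   vertex 1.8 2.6 3.0
   vertex 4.0 3.3 5.5
   vertex 1.1 4.9 0.3
  endloop
 endfacet
 facet normal -0.674 -0.298 0.676
  outer loop
   vertex 1.8 2.6 3.0
   vertex 1.5 0.1 1.6
   vertex 4.0 3.3 5.5
  endloop
 endfacet
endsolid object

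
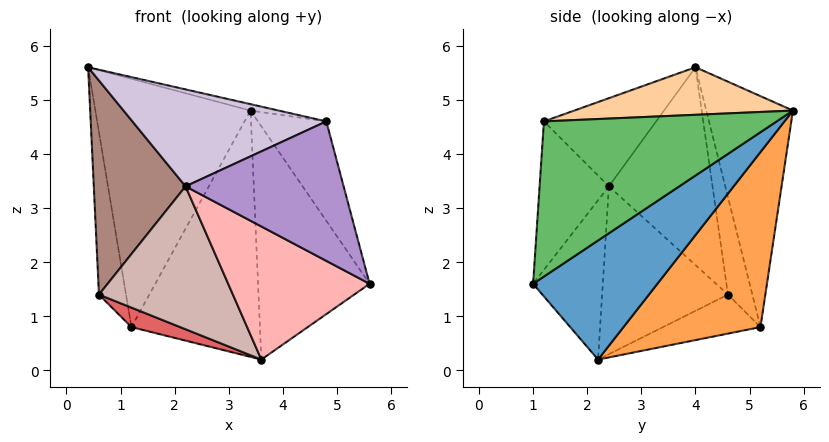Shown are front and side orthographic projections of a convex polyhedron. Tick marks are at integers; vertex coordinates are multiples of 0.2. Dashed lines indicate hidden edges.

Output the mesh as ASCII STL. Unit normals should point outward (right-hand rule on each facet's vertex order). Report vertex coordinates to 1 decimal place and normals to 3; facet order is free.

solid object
 facet normal 0.668 0.600 -0.440
  outer loop
   vertex 3.6 2.2 0.2
   vertex 3.4 5.8 4.8
   vertex 5.6 1.0 1.6
  endloop
 endfacet
 facet normal -0.483 0.865 0.136
  outer loop
   vertex 1.2 5.2 0.8
   vertex 0.4 4.0 5.6
   vertex 3.4 5.8 4.8
  endloop
 endfacet
 facet normal 0.651 0.611 -0.450
  outer loop
   vertex 1.2 5.2 0.8
   vertex 3.4 5.8 4.8
   vertex 3.6 2.2 0.2
  endloop
 endfacet
 facet normal 0.240 0.031 0.970
  outer loop
   vertex 4.8 1.2 4.6
   vertex 3.4 5.8 4.8
   vertex 0.4 4.0 5.6
  endloop
 endfacet
 facet normal 0.934 0.274 0.231
  outer loop
   vertex 4.8 1.2 4.6
   vertex 5.6 1.0 1.6
   vertex 3.4 5.8 4.8
  endloop
 endfacet
 facet normal -0.667 0.741 0.074
  outer loop
   vertex 0.6 4.6 1.4
   vertex 0.4 4.0 5.6
   vertex 1.2 5.2 0.8
  endloop
 endfacet
 facet normal -0.535 -0.267 -0.802
  outer loop
   vertex 0.6 4.6 1.4
   vertex 1.2 5.2 0.8
   vertex 3.6 2.2 0.2
  endloop
 endfacet
 facet normal -0.438 -0.889 -0.136
  outer loop
   vertex 2.2 2.4 3.4
   vertex 3.6 2.2 0.2
   vertex 5.6 1.0 1.6
  endloop
 endfacet
 facet normal -0.401 -0.915 -0.046
  outer loop
   vertex 2.2 2.4 3.4
   vertex 5.6 1.0 1.6
   vertex 4.8 1.2 4.6
  endloop
 endfacet
 facet normal -0.489 -0.845 0.215
  outer loop
   vertex 2.2 2.4 3.4
   vertex 4.8 1.2 4.6
   vertex 0.4 4.0 5.6
  endloop
 endfacet
 facet normal -0.742 -0.657 -0.129
  outer loop
   vertex 2.2 2.4 3.4
   vertex 0.4 4.0 5.6
   vertex 0.6 4.6 1.4
  endloop
 endfacet
 facet normal -0.664 -0.706 -0.246
  outer loop
   vertex 2.2 2.4 3.4
   vertex 0.6 4.6 1.4
   vertex 3.6 2.2 0.2
  endloop
 endfacet
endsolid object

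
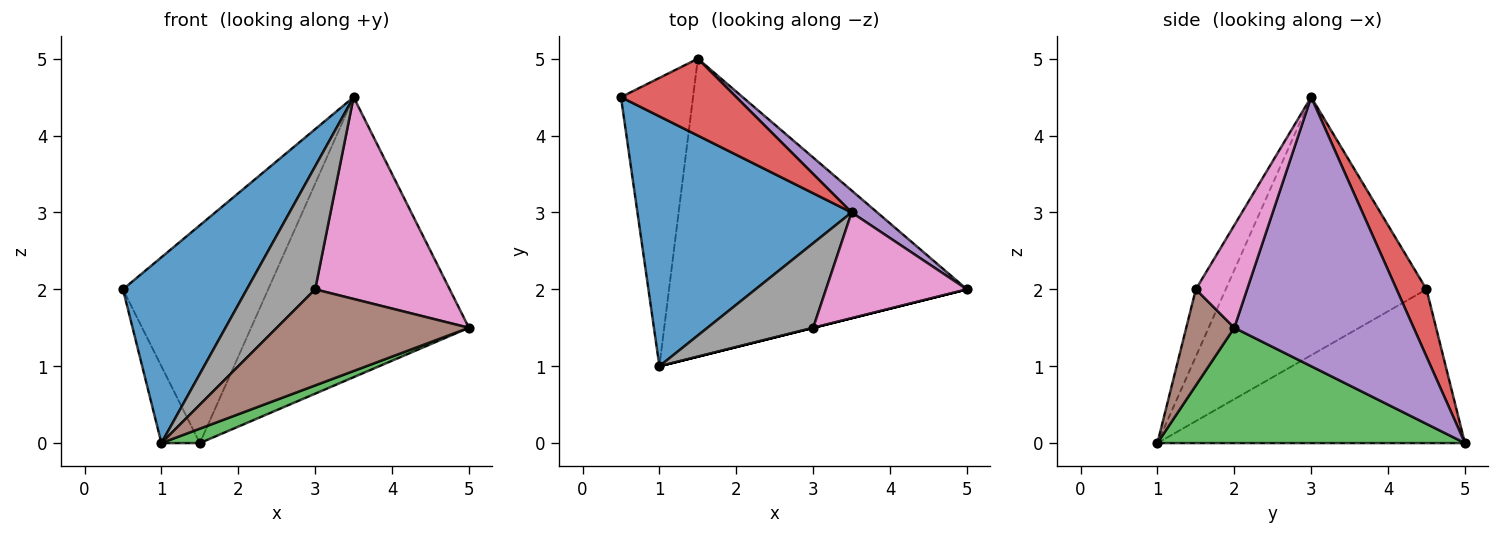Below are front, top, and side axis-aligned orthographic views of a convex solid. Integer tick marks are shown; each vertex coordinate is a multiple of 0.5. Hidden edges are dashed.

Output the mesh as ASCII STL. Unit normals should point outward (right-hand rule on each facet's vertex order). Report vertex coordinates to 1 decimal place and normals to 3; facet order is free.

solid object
 facet normal -0.695 -0.429 0.577
  outer loop
   vertex 3.5 3.0 4.5
   vertex 0.5 4.5 2.0
   vertex 1.0 1.0 0.0
  endloop
 endfacet
 facet normal -0.900 0.112 -0.422
  outer loop
   vertex 1.5 5.0 0.0
   vertex 1.0 1.0 0.0
   vertex 0.5 4.5 2.0
  endloop
 endfacet
 facet normal 0.361 -0.045 -0.932
  outer loop
   vertex 1.5 5.0 0.0
   vertex 5.0 2.0 1.5
   vertex 1.0 1.0 0.0
  endloop
 endfacet
 facet normal 0.191 0.926 0.327
  outer loop
   vertex 1.5 5.0 0.0
   vertex 0.5 4.5 2.0
   vertex 3.5 3.0 4.5
  endloop
 endfacet
 facet normal 0.635 0.771 0.060
  outer loop
   vertex 1.5 5.0 0.0
   vertex 3.5 3.0 4.5
   vertex 5.0 2.0 1.5
  endloop
 endfacet
 facet normal 0.243 -0.970 0.000
  outer loop
   vertex 3.0 1.5 2.0
   vertex 1.0 1.0 0.0
   vertex 5.0 2.0 1.5
  endloop
 endfacet
 facet normal 0.320 -0.839 0.440
  outer loop
   vertex 3.0 1.5 2.0
   vertex 5.0 2.0 1.5
   vertex 3.5 3.0 4.5
  endloop
 endfacet
 facet normal -0.339 -0.775 0.533
  outer loop
   vertex 3.0 1.5 2.0
   vertex 3.5 3.0 4.5
   vertex 1.0 1.0 0.0
  endloop
 endfacet
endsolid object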